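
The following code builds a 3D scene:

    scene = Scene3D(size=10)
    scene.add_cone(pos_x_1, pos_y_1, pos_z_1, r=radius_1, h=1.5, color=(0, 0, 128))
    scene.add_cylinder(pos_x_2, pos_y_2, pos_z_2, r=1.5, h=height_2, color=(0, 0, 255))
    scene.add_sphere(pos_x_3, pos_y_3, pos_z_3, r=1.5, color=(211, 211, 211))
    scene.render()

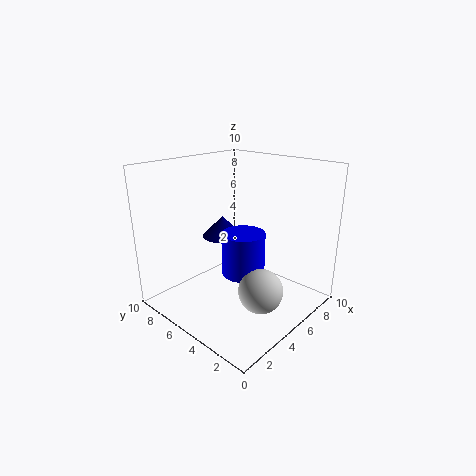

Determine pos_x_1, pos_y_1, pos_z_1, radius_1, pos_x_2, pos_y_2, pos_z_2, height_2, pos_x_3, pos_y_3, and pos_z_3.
pos_x_1 = 5.5
pos_y_1 = 7
pos_z_1 = 4.5
radius_1 = 1.5
pos_x_2 = 5
pos_y_2 = 4.5
pos_z_2 = 2.5
height_2 = 3
pos_x_3 = 4.5
pos_y_3 = 2.5
pos_z_3 = 2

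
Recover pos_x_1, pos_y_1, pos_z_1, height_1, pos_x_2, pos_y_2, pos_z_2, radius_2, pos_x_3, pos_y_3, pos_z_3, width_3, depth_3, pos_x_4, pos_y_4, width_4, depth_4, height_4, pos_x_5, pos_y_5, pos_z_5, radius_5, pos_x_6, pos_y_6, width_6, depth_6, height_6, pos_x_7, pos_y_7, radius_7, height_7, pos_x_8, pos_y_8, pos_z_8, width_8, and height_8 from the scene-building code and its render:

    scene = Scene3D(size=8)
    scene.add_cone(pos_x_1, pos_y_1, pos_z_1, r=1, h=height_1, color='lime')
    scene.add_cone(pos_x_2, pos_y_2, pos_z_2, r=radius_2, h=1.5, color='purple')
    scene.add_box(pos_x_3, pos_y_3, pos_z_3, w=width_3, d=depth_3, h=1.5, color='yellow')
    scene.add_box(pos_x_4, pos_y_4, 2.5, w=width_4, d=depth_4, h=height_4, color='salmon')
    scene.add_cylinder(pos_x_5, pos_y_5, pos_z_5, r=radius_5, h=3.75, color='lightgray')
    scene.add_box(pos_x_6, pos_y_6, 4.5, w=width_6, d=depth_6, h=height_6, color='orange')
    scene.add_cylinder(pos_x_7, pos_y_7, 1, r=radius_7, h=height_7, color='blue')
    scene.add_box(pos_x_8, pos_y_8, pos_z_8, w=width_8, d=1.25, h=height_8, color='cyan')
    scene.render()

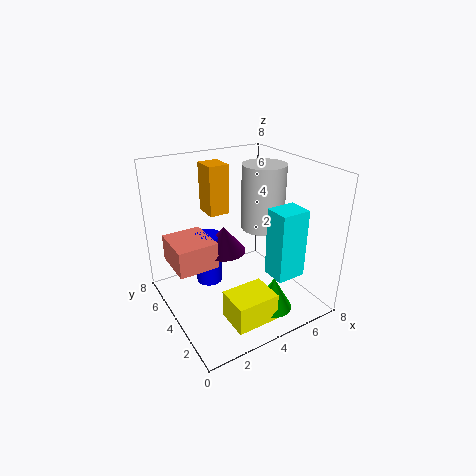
pos_x_1 = 4.5, pos_y_1 = 1.25, pos_z_1 = 1, height_1 = 1.75, pos_x_2 = 3.5, pos_y_2 = 4.75, pos_z_2 = 3, radius_2 = 1.25, pos_x_3 = 2, pos_y_3 = 0.5, pos_z_3 = 0.75, width_3 = 2.25, depth_3 = 1.75, pos_x_4 = 0.5, pos_y_4 = 4, width_4 = 2.25, depth_4 = 2.5, height_4 = 1.5, pos_x_5 = 6, pos_y_5 = 4.5, pos_z_5 = 4, radius_5 = 1.25, pos_x_6 = 3.5, pos_y_6 = 6.25, width_6 = 1.25, depth_6 = 1.5, height_6 = 3, pos_x_7 = 2.75, pos_y_7 = 5.25, radius_7 = 0.75, height_7 = 3, pos_x_8 = 4.25, pos_y_8 = 0.5, pos_z_8 = 3, width_8 = 1.5, height_8 = 3.5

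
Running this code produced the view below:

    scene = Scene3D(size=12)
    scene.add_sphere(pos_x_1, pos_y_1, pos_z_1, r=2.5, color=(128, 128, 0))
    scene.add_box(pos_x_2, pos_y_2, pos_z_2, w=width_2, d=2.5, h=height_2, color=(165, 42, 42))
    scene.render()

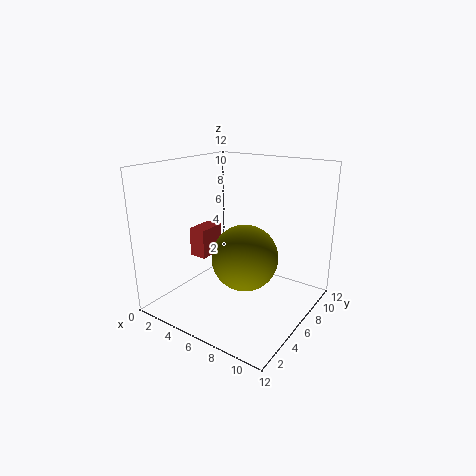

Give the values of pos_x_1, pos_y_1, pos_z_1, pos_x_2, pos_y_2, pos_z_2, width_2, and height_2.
pos_x_1 = 8, pos_y_1 = 4, pos_z_1 = 5.5, pos_x_2 = 2, pos_y_2 = 4.5, pos_z_2 = 4, width_2 = 1.5, height_2 = 2.5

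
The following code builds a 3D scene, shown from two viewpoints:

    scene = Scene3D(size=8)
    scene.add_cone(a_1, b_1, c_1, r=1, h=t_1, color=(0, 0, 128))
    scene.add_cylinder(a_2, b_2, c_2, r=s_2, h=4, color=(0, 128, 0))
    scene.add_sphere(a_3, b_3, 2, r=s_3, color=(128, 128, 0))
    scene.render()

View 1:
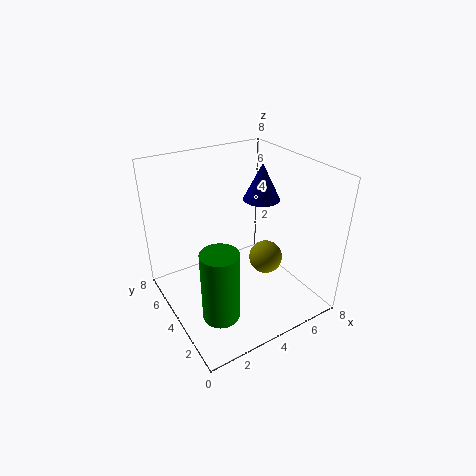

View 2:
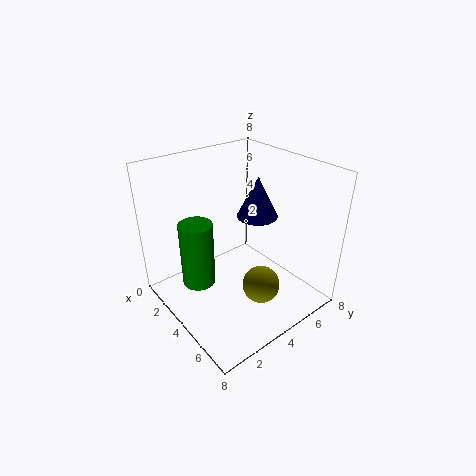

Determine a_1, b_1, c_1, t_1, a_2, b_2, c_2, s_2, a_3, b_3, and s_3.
a_1 = 5.5, b_1 = 4, c_1 = 6, t_1 = 2, a_2 = 2, b_2 = 2.5, c_2 = 0.5, s_2 = 1, a_3 = 6, b_3 = 4, s_3 = 1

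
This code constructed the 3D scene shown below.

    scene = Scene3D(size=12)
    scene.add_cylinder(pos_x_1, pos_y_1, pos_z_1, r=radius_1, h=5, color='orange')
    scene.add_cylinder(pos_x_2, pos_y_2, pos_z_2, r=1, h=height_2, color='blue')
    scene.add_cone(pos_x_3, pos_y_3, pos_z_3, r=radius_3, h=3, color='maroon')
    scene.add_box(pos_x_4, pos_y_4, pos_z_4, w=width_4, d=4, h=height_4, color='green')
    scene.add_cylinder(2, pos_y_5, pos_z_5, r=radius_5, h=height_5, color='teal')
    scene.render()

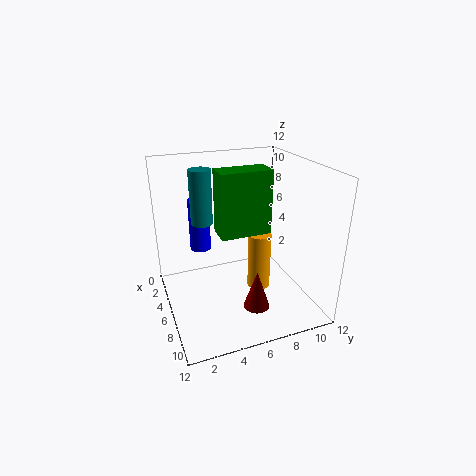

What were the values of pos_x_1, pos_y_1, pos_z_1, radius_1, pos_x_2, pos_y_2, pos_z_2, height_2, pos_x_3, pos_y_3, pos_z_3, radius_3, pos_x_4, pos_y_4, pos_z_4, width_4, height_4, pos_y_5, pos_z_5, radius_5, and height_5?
pos_x_1 = 6, pos_y_1 = 8, pos_z_1 = 1, radius_1 = 1, pos_x_2 = 1, pos_y_2 = 4, pos_z_2 = 3, height_2 = 5, pos_x_3 = 10, pos_y_3 = 6, pos_z_3 = 2, radius_3 = 1, pos_x_4 = 6, pos_y_4 = 4, pos_z_4 = 7, width_4 = 2, height_4 = 5, pos_y_5 = 4, pos_z_5 = 6, radius_5 = 1, height_5 = 5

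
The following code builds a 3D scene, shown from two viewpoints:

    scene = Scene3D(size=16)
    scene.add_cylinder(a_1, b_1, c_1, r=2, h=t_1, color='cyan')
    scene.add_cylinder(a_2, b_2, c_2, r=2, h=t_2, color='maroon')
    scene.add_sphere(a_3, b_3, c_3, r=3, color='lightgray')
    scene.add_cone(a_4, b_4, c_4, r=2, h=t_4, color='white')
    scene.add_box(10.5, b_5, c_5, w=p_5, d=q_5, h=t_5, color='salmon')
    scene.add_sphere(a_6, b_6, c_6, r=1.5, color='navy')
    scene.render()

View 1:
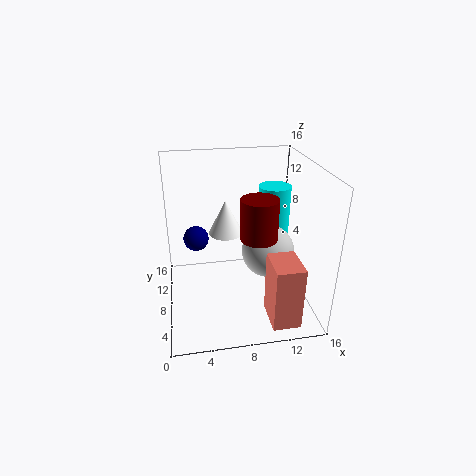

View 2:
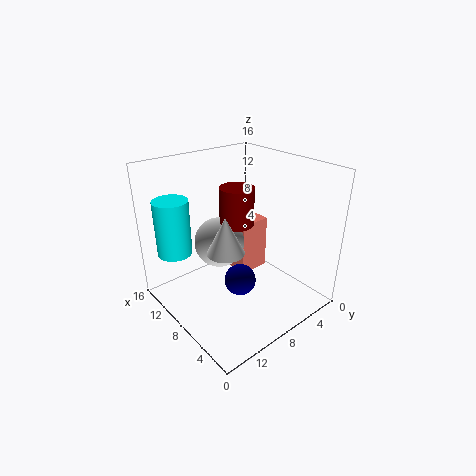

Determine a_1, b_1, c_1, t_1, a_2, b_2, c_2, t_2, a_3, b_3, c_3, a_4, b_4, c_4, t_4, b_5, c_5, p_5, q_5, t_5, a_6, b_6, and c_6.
a_1 = 13.5, b_1 = 13, c_1 = 5.5, t_1 = 6.5, a_2 = 10, b_2 = 6.5, c_2 = 8.5, t_2 = 4.5, a_3 = 11.5, b_3 = 8, c_3 = 6, a_4 = 7, b_4 = 10.5, c_4 = 7.5, t_4 = 4, b_5 = 1, c_5 = 0.5, p_5 = 3, q_5 = 4, t_5 = 7, a_6 = 3.5, b_6 = 11.5, c_6 = 6.5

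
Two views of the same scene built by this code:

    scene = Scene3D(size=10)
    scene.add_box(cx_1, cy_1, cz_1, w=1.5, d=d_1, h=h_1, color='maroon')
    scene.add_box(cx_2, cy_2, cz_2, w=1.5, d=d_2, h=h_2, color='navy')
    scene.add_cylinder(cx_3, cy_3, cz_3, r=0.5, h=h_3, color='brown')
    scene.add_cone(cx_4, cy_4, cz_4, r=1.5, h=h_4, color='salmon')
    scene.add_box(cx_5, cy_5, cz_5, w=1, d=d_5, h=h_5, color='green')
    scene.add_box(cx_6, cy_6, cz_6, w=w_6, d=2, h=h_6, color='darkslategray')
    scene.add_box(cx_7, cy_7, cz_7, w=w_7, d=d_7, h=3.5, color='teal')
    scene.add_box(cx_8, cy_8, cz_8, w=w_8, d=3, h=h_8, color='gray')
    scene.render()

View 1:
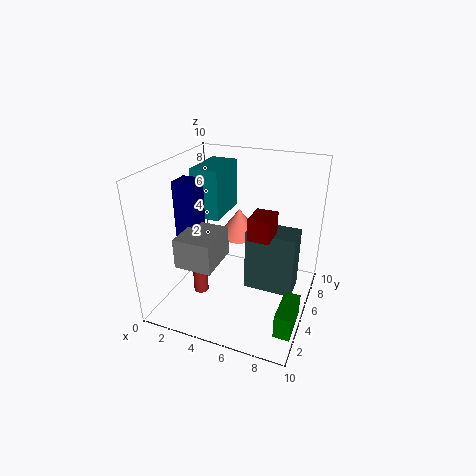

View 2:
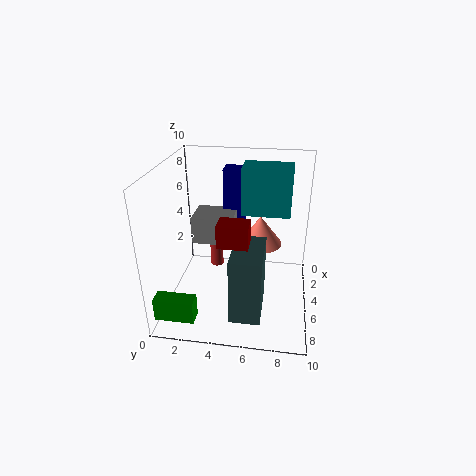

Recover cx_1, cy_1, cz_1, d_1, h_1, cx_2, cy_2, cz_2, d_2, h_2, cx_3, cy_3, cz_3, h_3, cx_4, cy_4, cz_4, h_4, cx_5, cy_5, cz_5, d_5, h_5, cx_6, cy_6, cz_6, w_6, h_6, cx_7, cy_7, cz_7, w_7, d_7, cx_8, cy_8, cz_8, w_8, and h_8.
cx_1 = 6
cy_1 = 4
cz_1 = 5.5
d_1 = 2
h_1 = 1.5
cx_2 = 1
cy_2 = 3.5
cz_2 = 4.5
d_2 = 1.5
h_2 = 4.5
cx_3 = 3
cy_3 = 3
cz_3 = 1.5
h_3 = 3.5
cx_4 = 4.5
cy_4 = 6.5
cz_4 = 4.5
h_4 = 2
cx_5 = 9
cy_5 = 0.5
cz_5 = 1.5
d_5 = 2.5
h_5 = 1.5
cx_6 = 5.5
cy_6 = 5
cz_6 = 1
w_6 = 3.5
h_6 = 4.5
cx_7 = 1.5
cy_7 = 5
cz_7 = 6
w_7 = 2
d_7 = 3.5
cx_8 = 2
cy_8 = 1.5
cz_8 = 4
w_8 = 2.5
h_8 = 2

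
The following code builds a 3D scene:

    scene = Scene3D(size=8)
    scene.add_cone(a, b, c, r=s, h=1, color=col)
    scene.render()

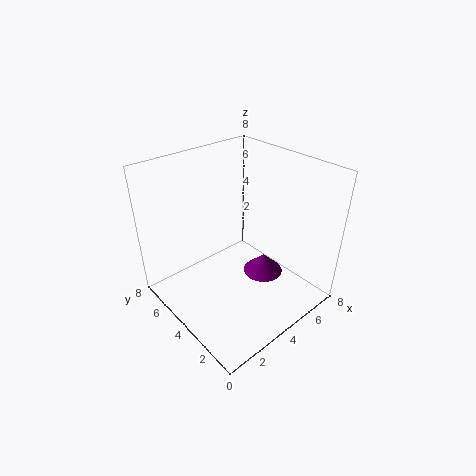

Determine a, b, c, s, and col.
a = 4, b = 2, c = 3, s = 1, col = 'purple'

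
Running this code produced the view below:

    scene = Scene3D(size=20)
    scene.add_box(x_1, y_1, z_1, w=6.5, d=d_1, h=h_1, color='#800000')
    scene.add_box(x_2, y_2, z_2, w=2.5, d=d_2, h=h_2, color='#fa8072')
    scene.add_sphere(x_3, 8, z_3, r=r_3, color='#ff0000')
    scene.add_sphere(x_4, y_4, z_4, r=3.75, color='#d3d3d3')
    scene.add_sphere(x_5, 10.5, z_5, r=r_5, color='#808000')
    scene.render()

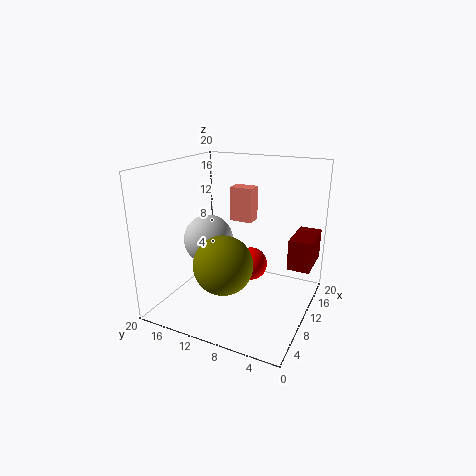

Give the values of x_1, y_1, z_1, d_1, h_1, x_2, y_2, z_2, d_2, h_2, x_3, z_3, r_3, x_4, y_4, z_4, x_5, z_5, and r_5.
x_1 = 13.25, y_1 = 0.5, z_1 = 5, d_1 = 3.25, h_1 = 4.5, x_2 = 15, y_2 = 10.25, z_2 = 10.5, d_2 = 3.5, h_2 = 5.25, x_3 = 10, z_3 = 6.5, r_3 = 2.25, x_4 = 12, y_4 = 16, z_4 = 8, x_5 = 6.5, z_5 = 7.25, r_5 = 4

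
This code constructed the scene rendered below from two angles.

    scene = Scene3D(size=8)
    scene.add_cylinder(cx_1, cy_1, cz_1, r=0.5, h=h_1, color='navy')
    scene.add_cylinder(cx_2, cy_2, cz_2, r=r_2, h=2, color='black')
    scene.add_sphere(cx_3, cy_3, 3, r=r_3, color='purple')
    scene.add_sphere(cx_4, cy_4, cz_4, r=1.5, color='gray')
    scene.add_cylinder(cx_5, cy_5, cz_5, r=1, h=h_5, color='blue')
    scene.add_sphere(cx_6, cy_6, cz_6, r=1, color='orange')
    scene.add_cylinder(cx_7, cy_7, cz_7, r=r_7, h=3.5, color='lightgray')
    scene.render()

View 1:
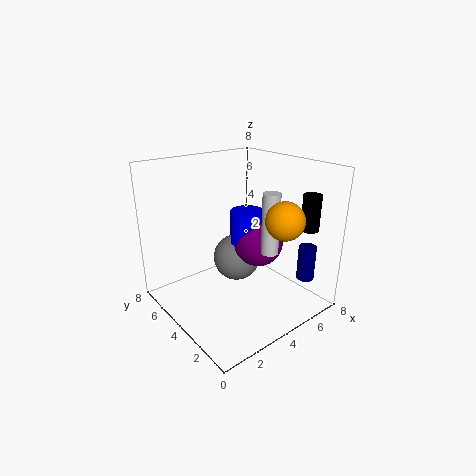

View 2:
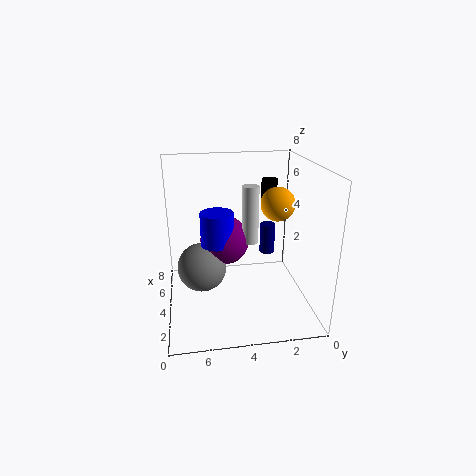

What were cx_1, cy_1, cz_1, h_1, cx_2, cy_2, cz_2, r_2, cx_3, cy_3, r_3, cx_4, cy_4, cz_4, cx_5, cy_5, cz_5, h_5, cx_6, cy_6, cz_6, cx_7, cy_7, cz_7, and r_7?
cx_1 = 7
cy_1 = 1.5
cz_1 = 1.5
h_1 = 2
cx_2 = 7
cy_2 = 1.5
cz_2 = 4.5
r_2 = 0.5
cx_3 = 6
cy_3 = 4.5
r_3 = 1.5
cx_4 = 5.5
cy_4 = 6
cz_4 = 1.5
cx_5 = 5.5
cy_5 = 5
cz_5 = 3
h_5 = 2
cx_6 = 5
cy_6 = 1.5
cz_6 = 5.5
cx_7 = 5.5
cy_7 = 3
cz_7 = 3
r_7 = 0.5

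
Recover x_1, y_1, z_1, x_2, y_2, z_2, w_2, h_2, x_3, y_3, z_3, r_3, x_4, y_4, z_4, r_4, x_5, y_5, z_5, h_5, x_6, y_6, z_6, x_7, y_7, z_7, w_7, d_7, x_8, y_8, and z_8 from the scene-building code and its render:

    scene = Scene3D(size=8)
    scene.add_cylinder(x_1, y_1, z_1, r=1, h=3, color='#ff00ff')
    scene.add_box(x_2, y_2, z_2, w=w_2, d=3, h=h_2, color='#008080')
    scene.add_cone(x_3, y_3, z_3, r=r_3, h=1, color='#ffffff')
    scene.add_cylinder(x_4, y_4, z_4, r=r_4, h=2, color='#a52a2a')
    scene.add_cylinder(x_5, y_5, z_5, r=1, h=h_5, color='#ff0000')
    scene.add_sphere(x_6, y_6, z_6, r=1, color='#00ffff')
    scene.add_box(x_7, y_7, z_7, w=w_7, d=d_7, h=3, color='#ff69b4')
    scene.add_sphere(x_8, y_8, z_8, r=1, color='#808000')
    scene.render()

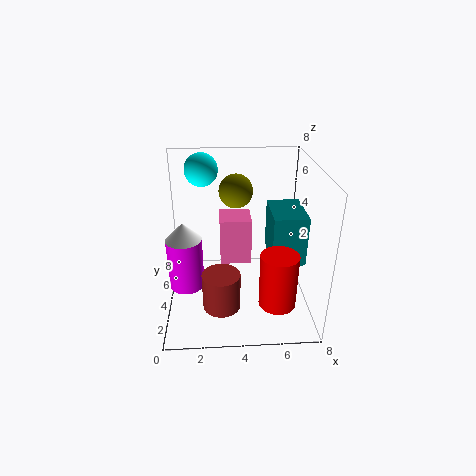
x_1 = 1
y_1 = 4
z_1 = 1
x_2 = 6
y_2 = 4
z_2 = 2
w_2 = 2
h_2 = 3
x_3 = 1
y_3 = 4
z_3 = 4
r_3 = 1
x_4 = 3
y_4 = 2
z_4 = 1
r_4 = 1
x_5 = 6
y_5 = 2
z_5 = 1
h_5 = 3
x_6 = 2
y_6 = 7
z_6 = 7
x_7 = 3
y_7 = 6
z_7 = 1
w_7 = 2
d_7 = 2
x_8 = 4
y_8 = 6
z_8 = 6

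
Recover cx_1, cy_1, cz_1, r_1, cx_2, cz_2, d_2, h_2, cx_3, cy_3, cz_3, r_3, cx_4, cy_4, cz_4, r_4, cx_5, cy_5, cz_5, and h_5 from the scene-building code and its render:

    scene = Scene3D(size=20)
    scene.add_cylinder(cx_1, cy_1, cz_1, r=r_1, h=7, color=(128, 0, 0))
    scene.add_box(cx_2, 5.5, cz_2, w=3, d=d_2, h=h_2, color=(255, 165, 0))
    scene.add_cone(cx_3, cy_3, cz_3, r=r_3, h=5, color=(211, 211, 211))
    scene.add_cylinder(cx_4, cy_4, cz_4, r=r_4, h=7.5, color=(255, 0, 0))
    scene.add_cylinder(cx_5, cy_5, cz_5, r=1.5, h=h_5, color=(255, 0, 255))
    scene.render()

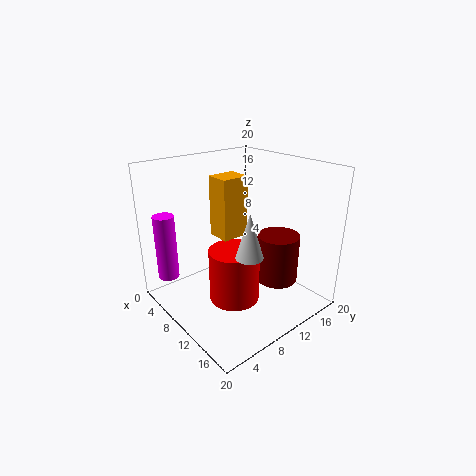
cx_1 = 13, cy_1 = 15, cz_1 = 3, r_1 = 3, cx_2 = 10, cz_2 = 12, d_2 = 3.5, h_2 = 7.5, cx_3 = 18.5, cy_3 = 4.5, cz_3 = 12.5, r_3 = 1.5, cx_4 = 11, cy_4 = 8.5, cz_4 = 1.5, r_4 = 3.5, cx_5 = 3, cy_5 = 2.5, cz_5 = 3.5, h_5 = 9.5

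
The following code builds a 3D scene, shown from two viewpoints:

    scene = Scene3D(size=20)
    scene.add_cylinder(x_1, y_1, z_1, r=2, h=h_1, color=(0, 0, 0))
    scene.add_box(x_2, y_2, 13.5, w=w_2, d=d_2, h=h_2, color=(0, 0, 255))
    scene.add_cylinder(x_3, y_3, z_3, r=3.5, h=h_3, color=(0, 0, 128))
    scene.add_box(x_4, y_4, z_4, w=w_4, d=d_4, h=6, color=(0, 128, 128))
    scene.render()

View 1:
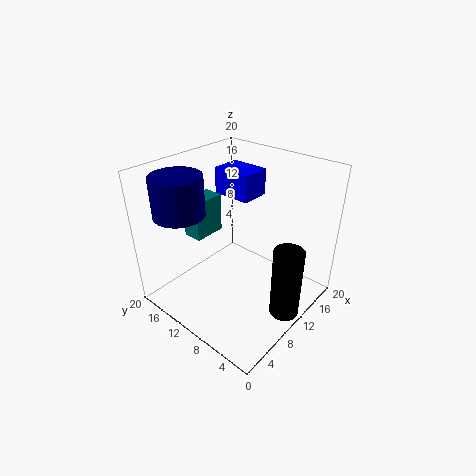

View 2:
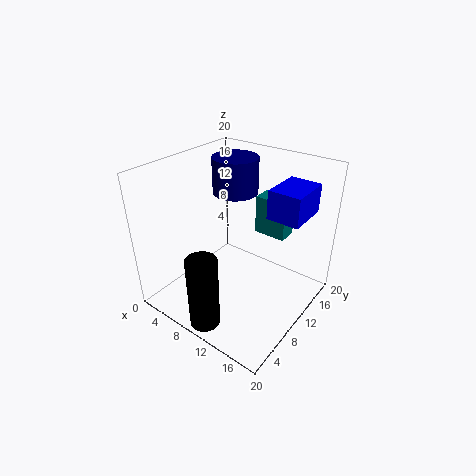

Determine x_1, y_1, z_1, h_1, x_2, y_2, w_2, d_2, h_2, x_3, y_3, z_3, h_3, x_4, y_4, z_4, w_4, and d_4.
x_1 = 10.5; y_1 = 2; z_1 = 1; h_1 = 10; x_2 = 13.5; y_2 = 11.5; w_2 = 4.5; d_2 = 6; h_2 = 4; x_3 = 5; y_3 = 16; z_3 = 13.5; h_3 = 5.5; x_4 = 8.5; y_4 = 16.5; z_4 = 7.5; w_4 = 5; d_4 = 3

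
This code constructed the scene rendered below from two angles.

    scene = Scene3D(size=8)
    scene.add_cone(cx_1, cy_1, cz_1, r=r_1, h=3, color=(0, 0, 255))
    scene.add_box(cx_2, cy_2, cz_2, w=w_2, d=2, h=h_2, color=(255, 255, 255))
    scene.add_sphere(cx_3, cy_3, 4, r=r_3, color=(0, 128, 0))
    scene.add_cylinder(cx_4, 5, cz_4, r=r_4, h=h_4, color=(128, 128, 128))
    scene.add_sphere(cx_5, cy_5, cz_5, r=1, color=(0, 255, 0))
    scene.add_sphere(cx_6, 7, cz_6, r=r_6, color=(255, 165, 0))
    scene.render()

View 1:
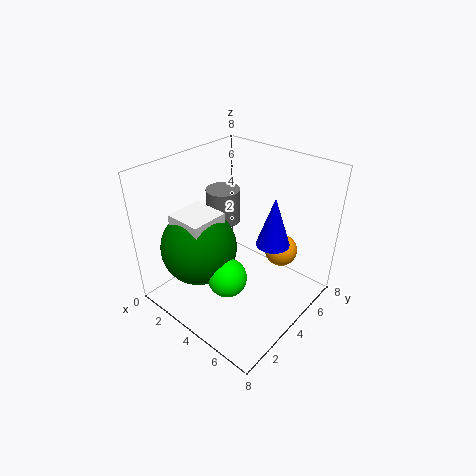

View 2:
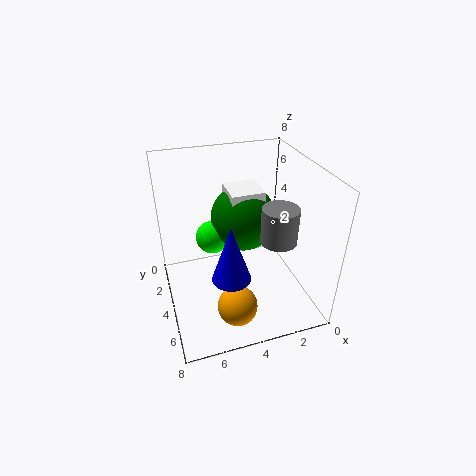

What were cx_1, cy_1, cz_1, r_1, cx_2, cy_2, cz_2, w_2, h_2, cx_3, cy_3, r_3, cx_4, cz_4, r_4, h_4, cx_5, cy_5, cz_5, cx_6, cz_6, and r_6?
cx_1 = 5; cy_1 = 6; cz_1 = 3; r_1 = 1; cx_2 = 2; cy_2 = 1; cz_2 = 4; w_2 = 2; h_2 = 2; cx_3 = 3; cy_3 = 2; r_3 = 2; cx_4 = 2; cz_4 = 4; r_4 = 1; h_4 = 2; cx_5 = 5; cy_5 = 2; cz_5 = 3; cx_6 = 5; cz_6 = 2; r_6 = 1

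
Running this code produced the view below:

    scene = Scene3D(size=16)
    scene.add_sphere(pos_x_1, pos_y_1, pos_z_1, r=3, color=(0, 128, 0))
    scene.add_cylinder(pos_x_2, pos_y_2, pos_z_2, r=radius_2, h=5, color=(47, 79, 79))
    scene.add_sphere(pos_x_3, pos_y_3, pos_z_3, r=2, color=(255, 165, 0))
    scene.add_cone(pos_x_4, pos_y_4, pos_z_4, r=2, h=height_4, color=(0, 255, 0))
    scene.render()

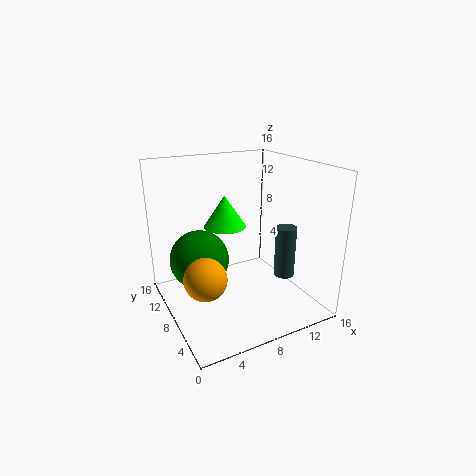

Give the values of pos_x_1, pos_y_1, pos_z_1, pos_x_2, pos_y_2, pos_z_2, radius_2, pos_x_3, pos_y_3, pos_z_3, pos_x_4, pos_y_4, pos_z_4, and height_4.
pos_x_1 = 3; pos_y_1 = 7; pos_z_1 = 7; pos_x_2 = 10; pos_y_2 = 2; pos_z_2 = 6; radius_2 = 1; pos_x_3 = 2; pos_y_3 = 3; pos_z_3 = 7; pos_x_4 = 5; pos_y_4 = 5; pos_z_4 = 11; height_4 = 3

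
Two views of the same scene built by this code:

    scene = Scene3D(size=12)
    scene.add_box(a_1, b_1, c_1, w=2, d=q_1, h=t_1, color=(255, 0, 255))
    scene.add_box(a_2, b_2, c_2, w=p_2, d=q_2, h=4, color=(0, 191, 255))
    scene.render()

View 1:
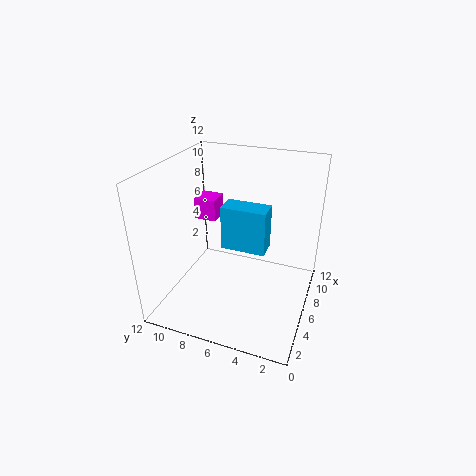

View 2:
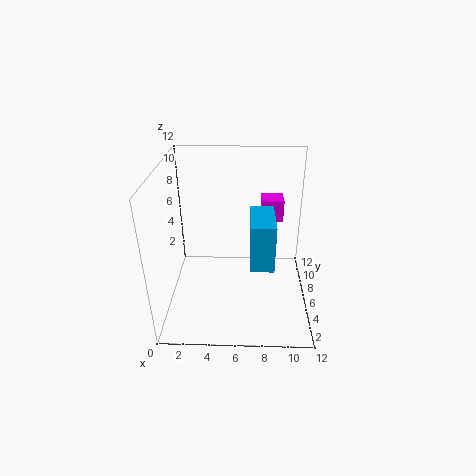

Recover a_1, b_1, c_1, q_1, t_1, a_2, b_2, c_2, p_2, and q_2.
a_1 = 8, b_1 = 9, c_1 = 6, q_1 = 2, t_1 = 2, a_2 = 7, b_2 = 4, c_2 = 4, p_2 = 2, q_2 = 4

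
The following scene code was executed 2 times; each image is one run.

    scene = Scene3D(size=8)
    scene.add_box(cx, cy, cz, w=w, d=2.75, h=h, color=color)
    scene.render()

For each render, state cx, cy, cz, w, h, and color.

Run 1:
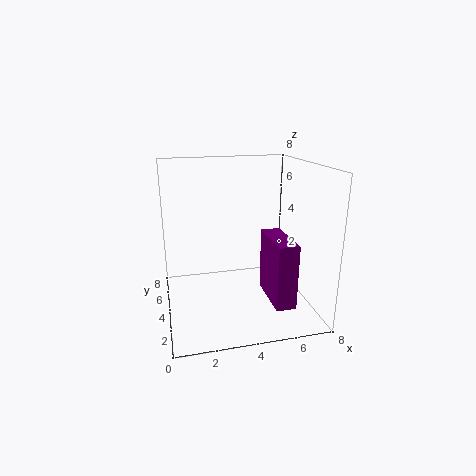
cx = 5
cy = 0.25
cz = 1.5
w = 1
h = 3.25
color = 'purple'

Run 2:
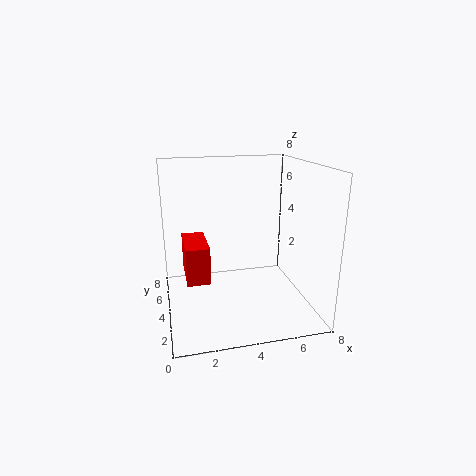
cx = 1
cy = 2.75
cz = 2
w = 1.25
h = 2
color = 'red'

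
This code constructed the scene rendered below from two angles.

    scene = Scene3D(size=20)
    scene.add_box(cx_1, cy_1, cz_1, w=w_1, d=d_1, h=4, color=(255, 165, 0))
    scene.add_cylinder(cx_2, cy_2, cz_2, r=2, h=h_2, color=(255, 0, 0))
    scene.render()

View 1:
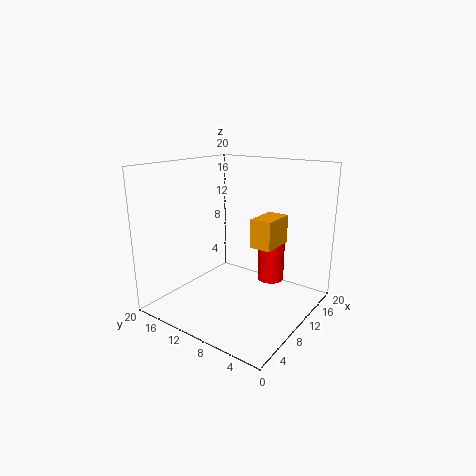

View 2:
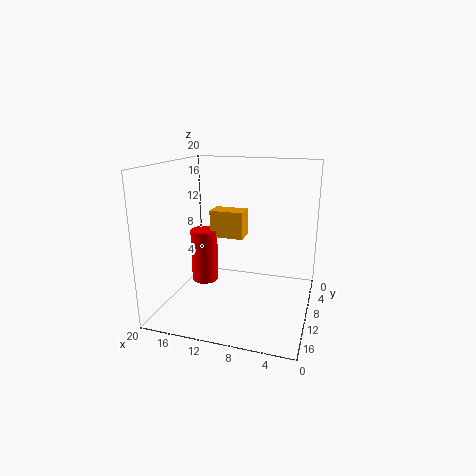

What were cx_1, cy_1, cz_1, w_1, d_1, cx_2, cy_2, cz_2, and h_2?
cx_1 = 10; cy_1 = 5; cz_1 = 9; w_1 = 5; d_1 = 3; cx_2 = 16; cy_2 = 8; cz_2 = 2; h_2 = 8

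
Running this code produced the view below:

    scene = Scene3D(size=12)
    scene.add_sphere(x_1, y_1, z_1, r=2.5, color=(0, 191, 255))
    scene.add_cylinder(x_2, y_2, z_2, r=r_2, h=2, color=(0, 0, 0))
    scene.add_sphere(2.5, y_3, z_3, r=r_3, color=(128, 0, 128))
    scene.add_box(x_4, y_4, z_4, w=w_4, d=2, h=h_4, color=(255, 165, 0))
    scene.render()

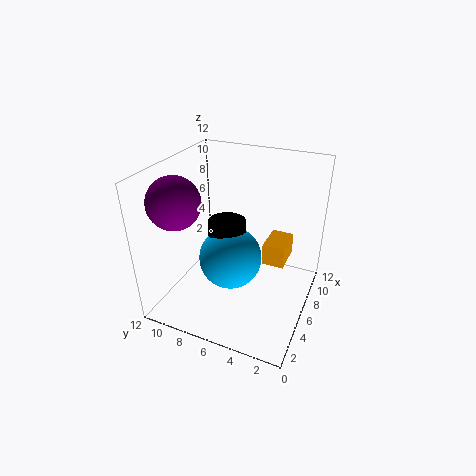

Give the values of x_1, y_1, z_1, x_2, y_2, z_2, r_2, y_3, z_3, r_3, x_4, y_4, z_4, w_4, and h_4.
x_1 = 4.5, y_1 = 6, z_1 = 5, x_2 = 5, y_2 = 6.5, z_2 = 6, r_2 = 1.5, y_3 = 9.5, z_3 = 10, r_3 = 2, x_4 = 8, y_4 = 2.5, z_4 = 2.5, w_4 = 3, h_4 = 2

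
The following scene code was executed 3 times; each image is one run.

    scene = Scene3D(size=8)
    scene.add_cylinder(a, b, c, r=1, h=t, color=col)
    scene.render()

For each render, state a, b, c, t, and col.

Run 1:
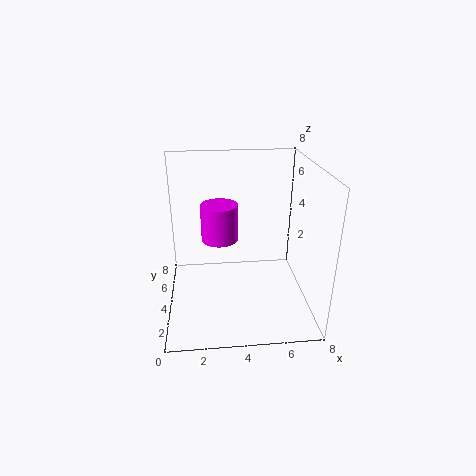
a = 3
b = 4
c = 4
t = 2
col = 'magenta'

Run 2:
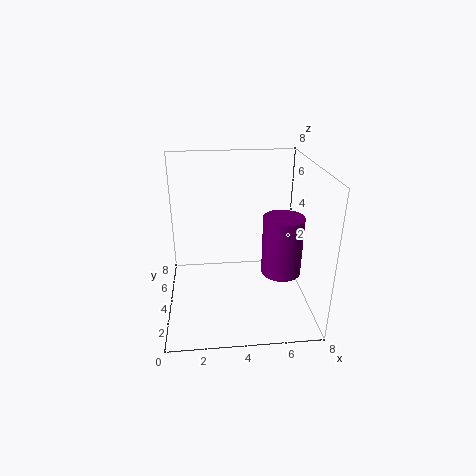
a = 6
b = 2
c = 3
t = 3
col = 'purple'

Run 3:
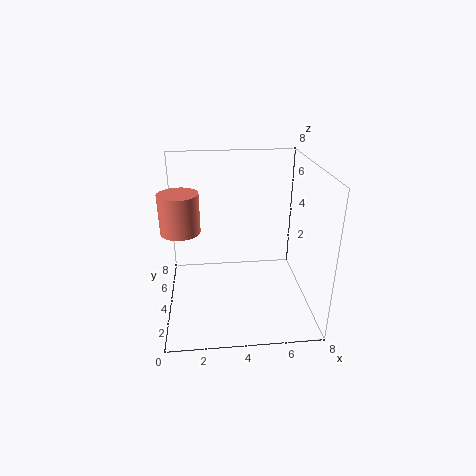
a = 1
b = 3
c = 5
t = 2
col = 'salmon'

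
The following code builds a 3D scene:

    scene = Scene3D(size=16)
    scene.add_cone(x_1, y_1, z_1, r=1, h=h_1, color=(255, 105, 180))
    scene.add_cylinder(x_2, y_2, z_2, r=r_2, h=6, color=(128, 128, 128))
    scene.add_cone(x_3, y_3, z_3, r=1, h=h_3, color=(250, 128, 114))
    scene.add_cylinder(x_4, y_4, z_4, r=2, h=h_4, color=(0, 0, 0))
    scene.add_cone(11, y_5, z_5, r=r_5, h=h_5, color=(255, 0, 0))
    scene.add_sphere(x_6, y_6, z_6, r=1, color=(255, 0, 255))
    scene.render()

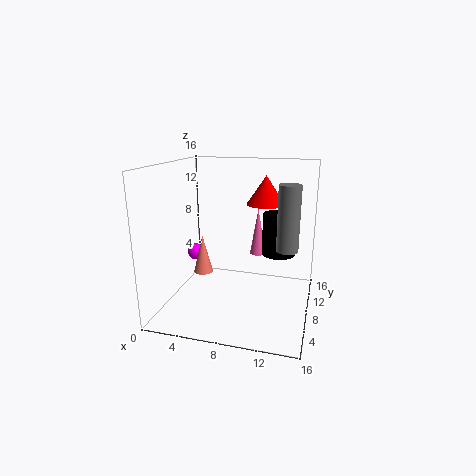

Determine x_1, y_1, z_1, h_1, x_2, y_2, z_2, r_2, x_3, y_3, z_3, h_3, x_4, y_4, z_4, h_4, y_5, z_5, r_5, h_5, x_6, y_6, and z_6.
x_1 = 9; y_1 = 14; z_1 = 4; h_1 = 6; x_2 = 14; y_2 = 3; z_2 = 9; r_2 = 1; x_3 = 5; y_3 = 5; z_3 = 5; h_3 = 4; x_4 = 12; y_4 = 12; z_4 = 5; h_4 = 5; y_5 = 8; z_5 = 12; r_5 = 2; h_5 = 3; x_6 = 2; y_6 = 10; z_6 = 5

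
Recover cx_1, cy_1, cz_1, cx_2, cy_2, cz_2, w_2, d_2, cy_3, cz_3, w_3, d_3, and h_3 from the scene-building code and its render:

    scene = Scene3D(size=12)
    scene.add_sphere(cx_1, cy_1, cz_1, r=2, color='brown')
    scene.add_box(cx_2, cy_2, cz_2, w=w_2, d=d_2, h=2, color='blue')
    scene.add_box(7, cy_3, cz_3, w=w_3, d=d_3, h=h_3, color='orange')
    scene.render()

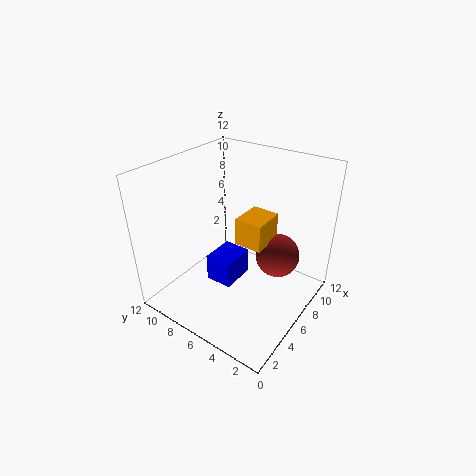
cx_1 = 9.5; cy_1 = 4; cz_1 = 3; cx_2 = 2; cy_2 = 4; cz_2 = 4.5; w_2 = 2.5; d_2 = 2; cy_3 = 4.5; cz_3 = 4.5; w_3 = 3; d_3 = 2.5; h_3 = 2.5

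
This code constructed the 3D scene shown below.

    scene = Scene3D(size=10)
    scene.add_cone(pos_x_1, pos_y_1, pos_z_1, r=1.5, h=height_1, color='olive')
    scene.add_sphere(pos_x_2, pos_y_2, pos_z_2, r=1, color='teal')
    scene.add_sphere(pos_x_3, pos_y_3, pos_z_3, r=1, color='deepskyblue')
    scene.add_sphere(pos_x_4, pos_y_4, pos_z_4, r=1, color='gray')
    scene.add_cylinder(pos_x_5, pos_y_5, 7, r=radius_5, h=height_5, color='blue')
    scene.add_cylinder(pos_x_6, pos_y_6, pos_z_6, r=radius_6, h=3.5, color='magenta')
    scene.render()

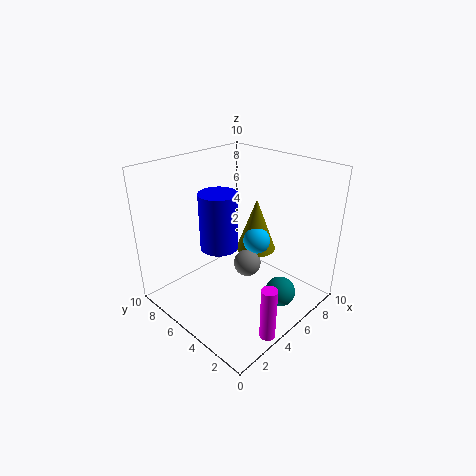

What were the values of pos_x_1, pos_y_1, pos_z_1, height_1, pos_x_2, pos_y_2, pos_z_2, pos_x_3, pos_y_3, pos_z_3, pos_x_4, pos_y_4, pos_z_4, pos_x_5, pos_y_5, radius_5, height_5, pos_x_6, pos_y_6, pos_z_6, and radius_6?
pos_x_1 = 7.5
pos_y_1 = 5.5
pos_z_1 = 3
height_1 = 4
pos_x_2 = 5.5
pos_y_2 = 1.5
pos_z_2 = 2
pos_x_3 = 7
pos_y_3 = 5
pos_z_3 = 4
pos_x_4 = 6
pos_y_4 = 5
pos_z_4 = 2.5
pos_x_5 = 1
pos_y_5 = 2.5
radius_5 = 1
height_5 = 3
pos_x_6 = 3
pos_y_6 = 0.5
pos_z_6 = 0.5
radius_6 = 0.5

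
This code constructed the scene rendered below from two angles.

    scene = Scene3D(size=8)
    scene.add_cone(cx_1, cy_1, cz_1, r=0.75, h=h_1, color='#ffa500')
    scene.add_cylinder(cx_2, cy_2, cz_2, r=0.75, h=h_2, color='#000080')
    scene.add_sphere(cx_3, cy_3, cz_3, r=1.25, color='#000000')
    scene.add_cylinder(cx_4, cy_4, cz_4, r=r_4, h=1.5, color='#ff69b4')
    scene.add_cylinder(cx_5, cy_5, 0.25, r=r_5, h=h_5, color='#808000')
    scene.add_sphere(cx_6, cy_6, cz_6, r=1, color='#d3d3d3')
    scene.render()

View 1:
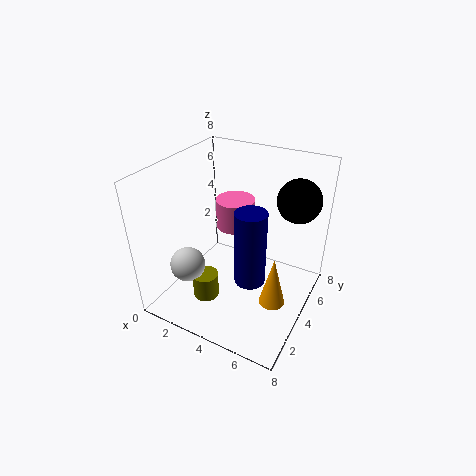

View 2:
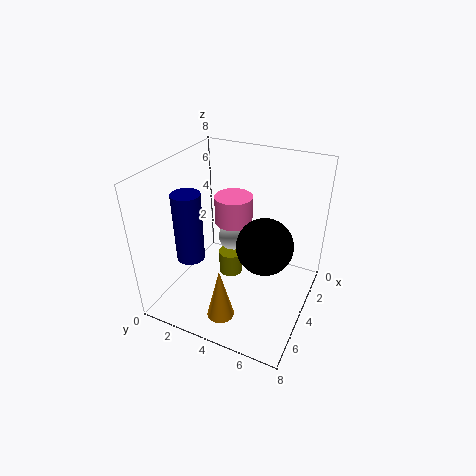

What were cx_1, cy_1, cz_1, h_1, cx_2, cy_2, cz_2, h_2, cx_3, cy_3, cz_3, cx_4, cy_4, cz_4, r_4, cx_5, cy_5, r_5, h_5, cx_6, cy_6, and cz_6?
cx_1 = 6.25, cy_1 = 4, cz_1 = 0.25, h_1 = 3, cx_2 = 5.75, cy_2 = 2, cz_2 = 3.25, h_2 = 3.75, cx_3 = 6.5, cy_3 = 6.5, cz_3 = 5.75, cx_4 = 4, cy_4 = 3.75, cz_4 = 5, r_4 = 1, cx_5 = 2.5, cy_5 = 2.75, r_5 = 0.75, h_5 = 1.5, cx_6 = 1.5, cy_6 = 2.5, cz_6 = 2.25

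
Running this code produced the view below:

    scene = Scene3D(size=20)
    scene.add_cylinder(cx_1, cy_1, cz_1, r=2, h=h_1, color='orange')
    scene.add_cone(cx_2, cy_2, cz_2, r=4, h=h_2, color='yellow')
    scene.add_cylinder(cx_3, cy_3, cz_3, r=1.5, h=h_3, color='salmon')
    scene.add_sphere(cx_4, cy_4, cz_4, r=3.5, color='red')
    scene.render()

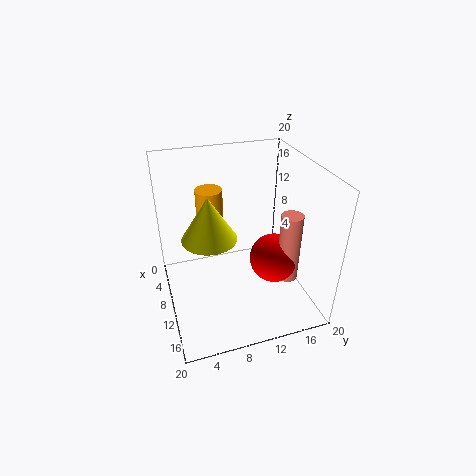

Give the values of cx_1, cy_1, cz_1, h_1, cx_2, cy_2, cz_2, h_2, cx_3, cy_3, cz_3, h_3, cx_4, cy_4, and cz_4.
cx_1 = 4; cy_1 = 7.5; cz_1 = 6; h_1 = 9; cx_2 = 7.5; cy_2 = 6.5; cz_2 = 9; h_2 = 6.5; cx_3 = 13; cy_3 = 16.5; cz_3 = 4; h_3 = 10; cx_4 = 11.5; cy_4 = 15; cz_4 = 6.5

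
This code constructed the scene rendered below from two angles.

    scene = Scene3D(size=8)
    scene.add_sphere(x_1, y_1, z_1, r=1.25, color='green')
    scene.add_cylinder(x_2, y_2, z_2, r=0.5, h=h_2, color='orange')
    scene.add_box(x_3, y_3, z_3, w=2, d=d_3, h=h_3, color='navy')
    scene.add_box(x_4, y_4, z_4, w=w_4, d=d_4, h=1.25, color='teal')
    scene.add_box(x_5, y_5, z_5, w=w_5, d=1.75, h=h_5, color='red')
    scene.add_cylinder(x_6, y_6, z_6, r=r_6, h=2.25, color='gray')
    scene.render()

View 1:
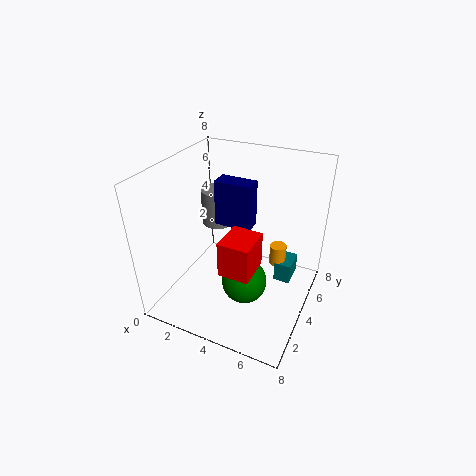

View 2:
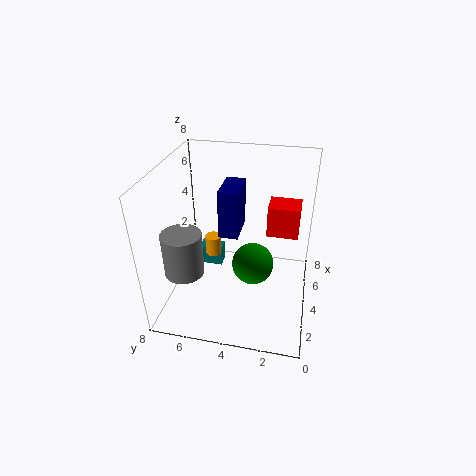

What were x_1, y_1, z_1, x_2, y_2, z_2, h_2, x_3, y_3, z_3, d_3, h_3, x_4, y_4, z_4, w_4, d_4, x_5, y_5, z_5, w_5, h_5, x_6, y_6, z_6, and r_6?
x_1 = 4.75; y_1 = 3.25; z_1 = 1.75; x_2 = 5.75; y_2 = 6; z_2 = 1.5; h_2 = 1.25; x_3 = 2.75; y_3 = 3.75; z_3 = 4.75; d_3 = 1; h_3 = 2.5; x_4 = 5.75; y_4 = 5.5; z_4 = 0.5; w_4 = 1; d_4 = 1.5; x_5 = 4.5; y_5 = 0.75; z_5 = 4; w_5 = 1.5; h_5 = 1.75; x_6 = 1.5; y_6 = 6.25; z_6 = 3.25; r_6 = 1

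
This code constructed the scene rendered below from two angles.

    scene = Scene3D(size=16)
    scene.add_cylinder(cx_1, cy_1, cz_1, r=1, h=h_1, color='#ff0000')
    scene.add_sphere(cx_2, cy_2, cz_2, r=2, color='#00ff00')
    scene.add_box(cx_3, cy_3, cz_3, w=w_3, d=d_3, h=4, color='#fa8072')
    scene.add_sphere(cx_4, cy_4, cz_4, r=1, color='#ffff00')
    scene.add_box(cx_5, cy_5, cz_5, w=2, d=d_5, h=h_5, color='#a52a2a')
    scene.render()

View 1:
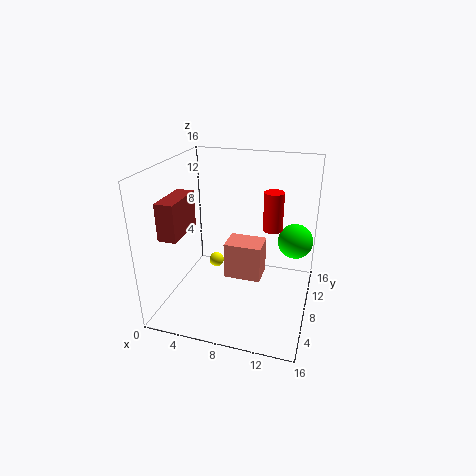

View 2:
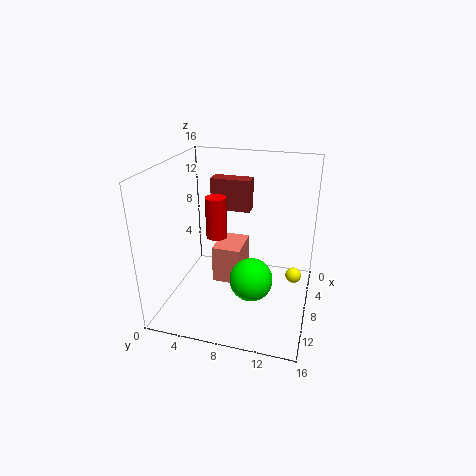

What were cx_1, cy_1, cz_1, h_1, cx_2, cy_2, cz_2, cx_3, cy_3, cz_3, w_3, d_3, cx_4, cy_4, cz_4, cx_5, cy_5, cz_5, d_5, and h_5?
cx_1 = 12, cy_1 = 7, cz_1 = 10, h_1 = 4, cx_2 = 14, cy_2 = 11, cz_2 = 7, cx_3 = 7, cy_3 = 6, cz_3 = 4, w_3 = 4, d_3 = 3, cx_4 = 3, cy_4 = 14, cz_4 = 1, cx_5 = 1, cy_5 = 3, cz_5 = 9, d_5 = 5, h_5 = 4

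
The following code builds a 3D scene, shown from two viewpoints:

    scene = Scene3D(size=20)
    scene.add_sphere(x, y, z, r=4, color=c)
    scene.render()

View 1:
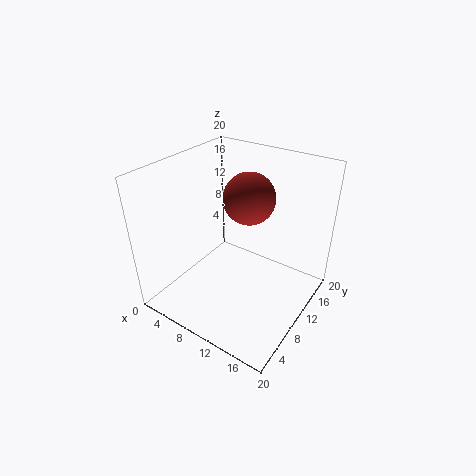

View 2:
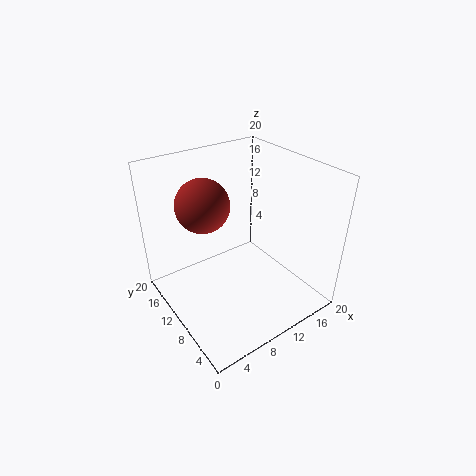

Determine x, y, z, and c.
x = 8; y = 16; z = 13; c = 'brown'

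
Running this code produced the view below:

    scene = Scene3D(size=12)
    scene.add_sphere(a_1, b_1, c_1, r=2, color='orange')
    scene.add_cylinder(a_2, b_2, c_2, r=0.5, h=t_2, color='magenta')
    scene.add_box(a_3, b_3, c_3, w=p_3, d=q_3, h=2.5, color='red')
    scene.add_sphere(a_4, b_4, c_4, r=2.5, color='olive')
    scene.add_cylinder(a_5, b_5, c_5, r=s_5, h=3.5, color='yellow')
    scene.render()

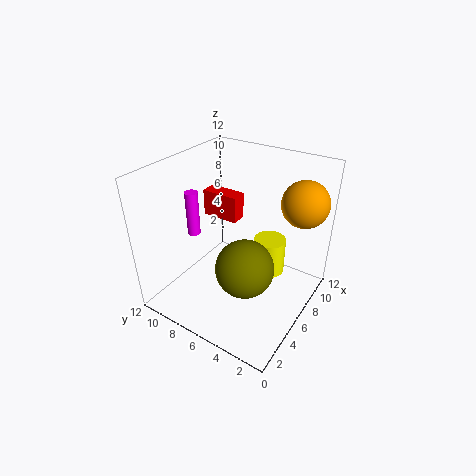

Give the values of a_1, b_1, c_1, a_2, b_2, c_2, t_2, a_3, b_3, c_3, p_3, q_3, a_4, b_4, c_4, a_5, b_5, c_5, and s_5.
a_1 = 10
b_1 = 2
c_1 = 8.5
a_2 = 3.5
b_2 = 8.5
c_2 = 7
t_2 = 3.5
a_3 = 8.5
b_3 = 8
c_3 = 5.5
p_3 = 1.5
q_3 = 3.5
a_4 = 5.5
b_4 = 5
c_4 = 3.5
a_5 = 10
b_5 = 5
c_5 = 0.5
s_5 = 1.5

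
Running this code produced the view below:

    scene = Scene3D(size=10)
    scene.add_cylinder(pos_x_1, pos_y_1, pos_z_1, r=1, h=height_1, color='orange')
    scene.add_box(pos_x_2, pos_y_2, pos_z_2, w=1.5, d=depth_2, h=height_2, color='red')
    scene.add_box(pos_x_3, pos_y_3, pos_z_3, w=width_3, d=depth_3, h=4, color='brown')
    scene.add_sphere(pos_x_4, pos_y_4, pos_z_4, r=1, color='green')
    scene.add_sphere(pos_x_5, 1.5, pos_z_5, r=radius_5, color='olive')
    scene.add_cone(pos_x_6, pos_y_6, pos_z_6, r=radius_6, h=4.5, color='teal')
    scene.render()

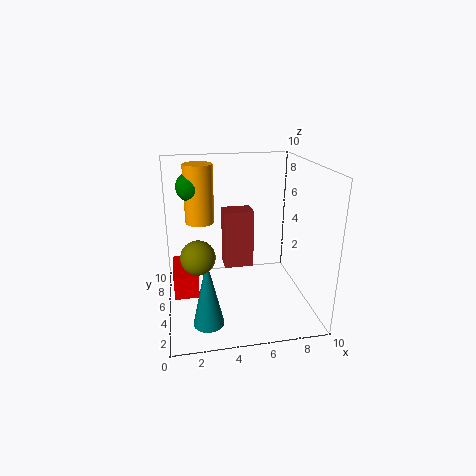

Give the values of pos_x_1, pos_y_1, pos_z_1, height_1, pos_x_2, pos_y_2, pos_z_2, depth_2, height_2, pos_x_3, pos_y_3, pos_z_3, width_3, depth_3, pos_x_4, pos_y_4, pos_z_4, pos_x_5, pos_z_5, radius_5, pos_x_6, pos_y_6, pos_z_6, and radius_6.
pos_x_1 = 2.5, pos_y_1 = 6, pos_z_1 = 6, height_1 = 4, pos_x_2 = 0.5, pos_y_2 = 2, pos_z_2 = 2.5, depth_2 = 3, height_2 = 1.5, pos_x_3 = 4, pos_y_3 = 4.5, pos_z_3 = 3, width_3 = 2, depth_3 = 1.5, pos_x_4 = 2, pos_y_4 = 6, pos_z_4 = 8.5, pos_x_5 = 2, pos_z_5 = 5.5, radius_5 = 1, pos_x_6 = 2.5, pos_y_6 = 2, pos_z_6 = 0.5, radius_6 = 1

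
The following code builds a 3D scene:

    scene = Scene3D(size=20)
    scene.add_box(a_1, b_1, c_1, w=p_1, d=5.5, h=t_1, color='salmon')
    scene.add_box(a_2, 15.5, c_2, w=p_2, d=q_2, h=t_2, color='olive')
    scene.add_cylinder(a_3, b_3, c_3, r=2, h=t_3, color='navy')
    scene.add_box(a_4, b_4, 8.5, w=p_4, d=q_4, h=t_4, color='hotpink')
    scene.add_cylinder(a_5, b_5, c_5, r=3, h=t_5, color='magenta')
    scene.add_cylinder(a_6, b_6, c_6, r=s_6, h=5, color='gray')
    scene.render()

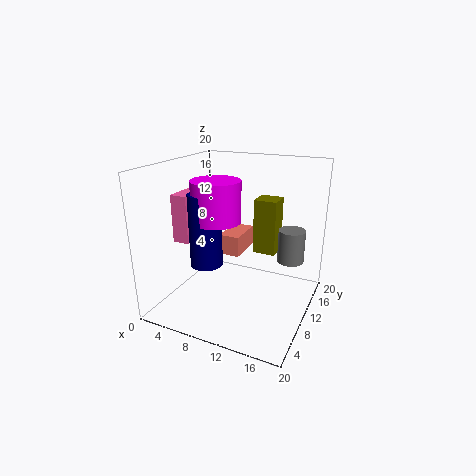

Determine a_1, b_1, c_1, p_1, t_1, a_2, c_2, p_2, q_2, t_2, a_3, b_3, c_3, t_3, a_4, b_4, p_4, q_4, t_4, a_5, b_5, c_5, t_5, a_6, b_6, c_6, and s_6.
a_1 = 6.5
b_1 = 11
c_1 = 6.5
p_1 = 3
t_1 = 3
a_2 = 10
c_2 = 5.5
p_2 = 3.5
q_2 = 3.5
t_2 = 8.5
a_3 = 8.5
b_3 = 4
c_3 = 8.5
t_3 = 9
a_4 = 0.5
b_4 = 8
p_4 = 2.5
q_4 = 5
t_4 = 7
a_5 = 9.5
b_5 = 5
c_5 = 14
t_5 = 5
a_6 = 16
b_6 = 16
c_6 = 5
s_6 = 2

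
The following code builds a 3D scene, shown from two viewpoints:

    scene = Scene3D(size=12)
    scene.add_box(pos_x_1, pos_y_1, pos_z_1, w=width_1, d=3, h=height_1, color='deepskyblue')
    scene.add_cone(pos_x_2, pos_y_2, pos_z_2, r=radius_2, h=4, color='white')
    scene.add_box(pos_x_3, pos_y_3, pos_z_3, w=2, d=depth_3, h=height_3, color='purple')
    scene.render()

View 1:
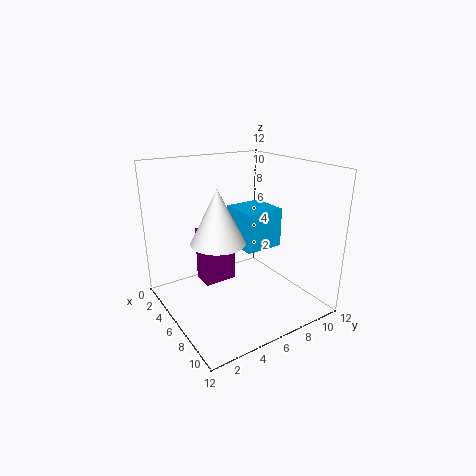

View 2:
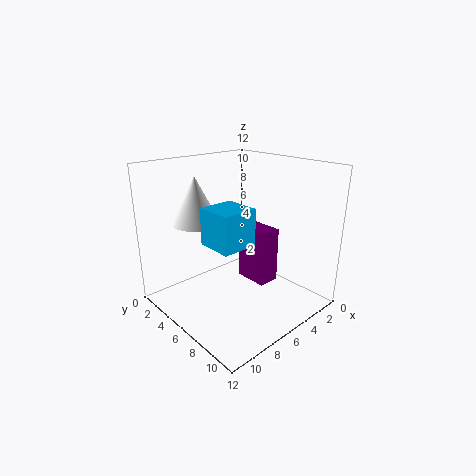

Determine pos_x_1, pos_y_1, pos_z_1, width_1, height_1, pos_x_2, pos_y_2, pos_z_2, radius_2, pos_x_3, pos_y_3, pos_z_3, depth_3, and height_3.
pos_x_1 = 6; pos_y_1 = 5; pos_z_1 = 6; width_1 = 3; height_1 = 3; pos_x_2 = 8; pos_y_2 = 3; pos_z_2 = 7; radius_2 = 2; pos_x_3 = 2; pos_y_3 = 4; pos_z_3 = 1; depth_3 = 3; height_3 = 5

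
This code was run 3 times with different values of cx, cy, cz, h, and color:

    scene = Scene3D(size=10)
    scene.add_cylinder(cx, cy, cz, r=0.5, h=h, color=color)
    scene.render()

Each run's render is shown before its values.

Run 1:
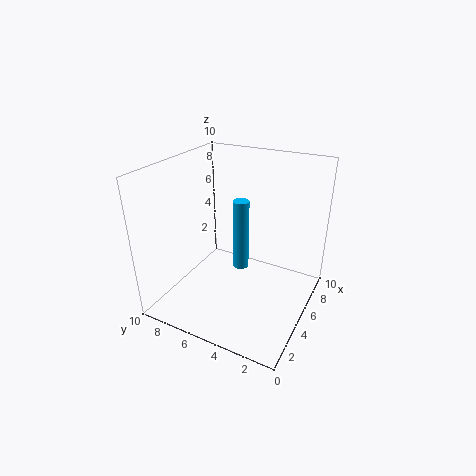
cx = 3.5
cy = 4
cz = 4
h = 4.5
color = 'deepskyblue'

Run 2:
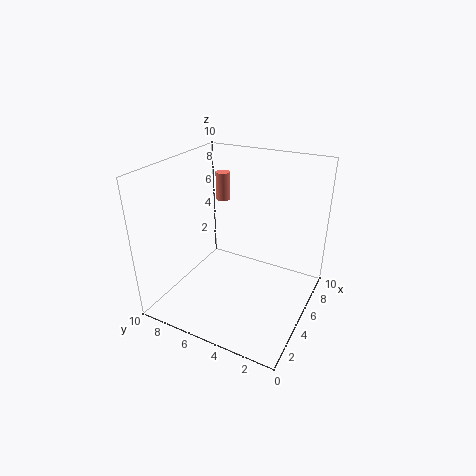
cx = 6.5
cy = 7
cz = 7
h = 2
color = 'salmon'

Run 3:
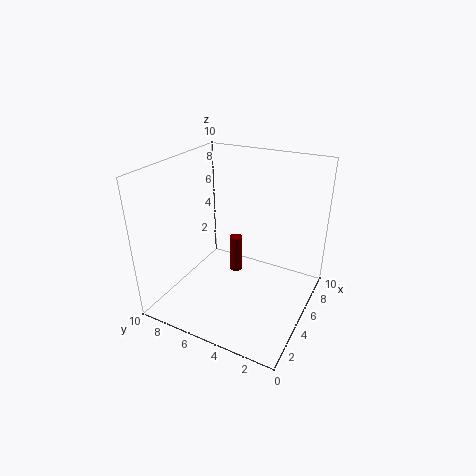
cx = 7.5
cy = 6.5
cz = 0.5
h = 3
color = 'maroon'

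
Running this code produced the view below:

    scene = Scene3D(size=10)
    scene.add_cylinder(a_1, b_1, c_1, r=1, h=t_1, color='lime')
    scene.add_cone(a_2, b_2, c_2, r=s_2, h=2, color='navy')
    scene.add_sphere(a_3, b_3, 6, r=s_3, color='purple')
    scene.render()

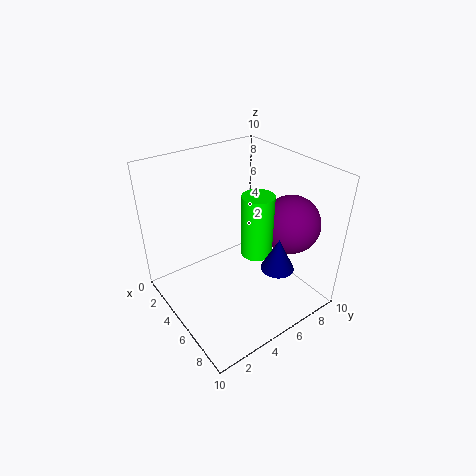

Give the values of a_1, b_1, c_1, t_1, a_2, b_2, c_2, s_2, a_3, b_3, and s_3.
a_1 = 7, b_1 = 5, c_1 = 5, t_1 = 4, a_2 = 9, b_2 = 5, c_2 = 5, s_2 = 1, a_3 = 7, b_3 = 8, s_3 = 2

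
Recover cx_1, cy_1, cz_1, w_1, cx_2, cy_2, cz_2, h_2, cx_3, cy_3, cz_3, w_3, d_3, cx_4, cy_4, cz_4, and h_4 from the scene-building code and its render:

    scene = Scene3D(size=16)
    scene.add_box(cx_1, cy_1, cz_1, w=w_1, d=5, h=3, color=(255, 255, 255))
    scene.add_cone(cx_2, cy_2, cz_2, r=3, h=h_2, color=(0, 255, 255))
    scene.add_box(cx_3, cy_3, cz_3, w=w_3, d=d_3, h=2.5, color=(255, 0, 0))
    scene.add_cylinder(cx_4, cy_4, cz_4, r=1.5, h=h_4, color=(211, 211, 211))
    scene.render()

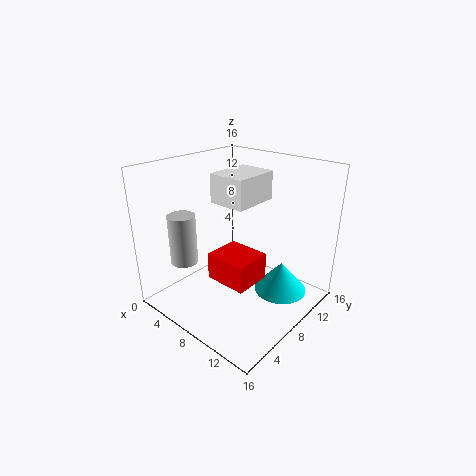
cx_1 = 6.5
cy_1 = 5.5
cz_1 = 12.5
w_1 = 4
cx_2 = 12
cy_2 = 11
cz_2 = 1.5
h_2 = 3.5
cx_3 = 10
cy_3 = 1.5
cz_3 = 7
w_3 = 4
d_3 = 3.5
cx_4 = 4
cy_4 = 3.5
cz_4 = 5.5
h_4 = 5.5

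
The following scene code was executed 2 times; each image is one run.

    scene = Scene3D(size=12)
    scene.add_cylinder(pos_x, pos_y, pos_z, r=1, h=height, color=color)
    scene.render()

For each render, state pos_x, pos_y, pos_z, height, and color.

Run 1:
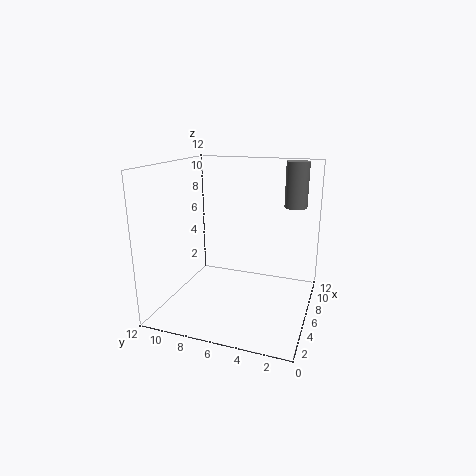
pos_x = 10; pos_y = 2; pos_z = 8; height = 4; color = 'gray'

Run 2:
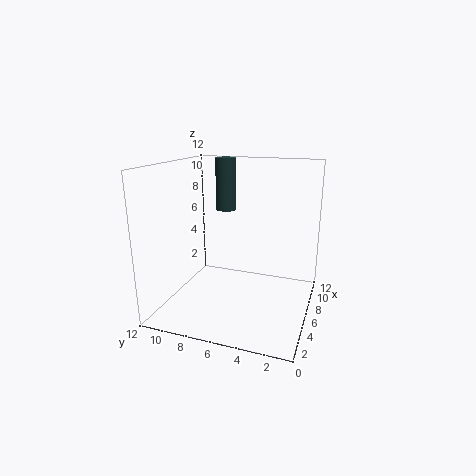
pos_x = 11; pos_y = 9; pos_z = 7; height = 5; color = 'darkslategray'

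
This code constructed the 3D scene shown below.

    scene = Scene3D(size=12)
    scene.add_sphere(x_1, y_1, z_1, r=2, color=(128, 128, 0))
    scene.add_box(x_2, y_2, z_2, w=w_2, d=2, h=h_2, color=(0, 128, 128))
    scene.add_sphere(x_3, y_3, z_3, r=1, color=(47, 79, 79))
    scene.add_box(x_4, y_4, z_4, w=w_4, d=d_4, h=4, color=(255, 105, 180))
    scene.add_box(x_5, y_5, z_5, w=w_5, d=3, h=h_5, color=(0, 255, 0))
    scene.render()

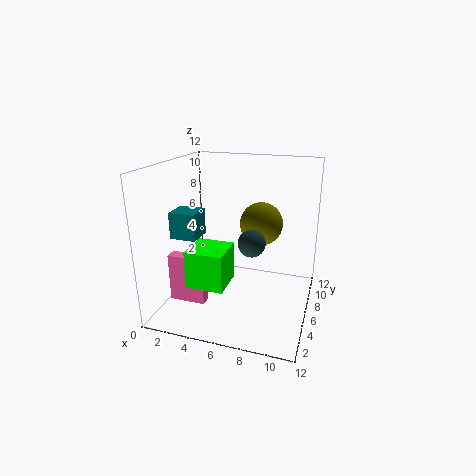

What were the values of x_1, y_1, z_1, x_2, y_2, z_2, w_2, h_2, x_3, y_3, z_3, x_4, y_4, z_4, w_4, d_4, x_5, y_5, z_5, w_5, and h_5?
x_1 = 7; y_1 = 10; z_1 = 6; x_2 = 2; y_2 = 2; z_2 = 7; w_2 = 2; h_2 = 2; x_3 = 8; y_3 = 3; z_3 = 7; x_4 = 1; y_4 = 3; z_4 = 1; w_4 = 3; d_4 = 1; x_5 = 3; y_5 = 2; z_5 = 3; w_5 = 3; h_5 = 3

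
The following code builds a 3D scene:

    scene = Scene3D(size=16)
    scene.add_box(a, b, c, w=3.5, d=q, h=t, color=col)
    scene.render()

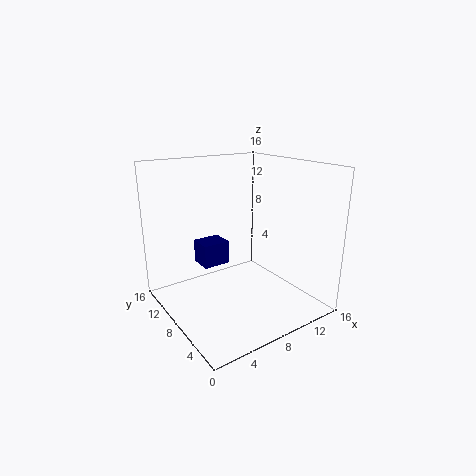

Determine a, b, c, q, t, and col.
a = 6.5, b = 13, c = 2.5, q = 3, t = 3, col = 'navy'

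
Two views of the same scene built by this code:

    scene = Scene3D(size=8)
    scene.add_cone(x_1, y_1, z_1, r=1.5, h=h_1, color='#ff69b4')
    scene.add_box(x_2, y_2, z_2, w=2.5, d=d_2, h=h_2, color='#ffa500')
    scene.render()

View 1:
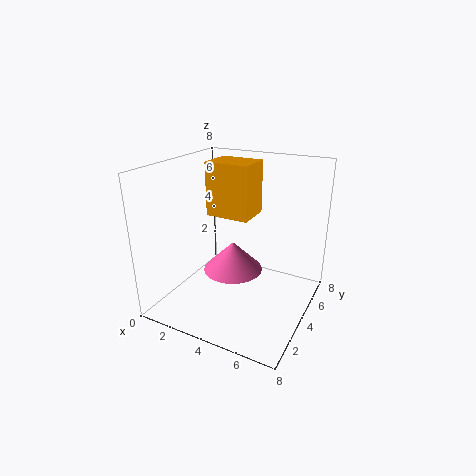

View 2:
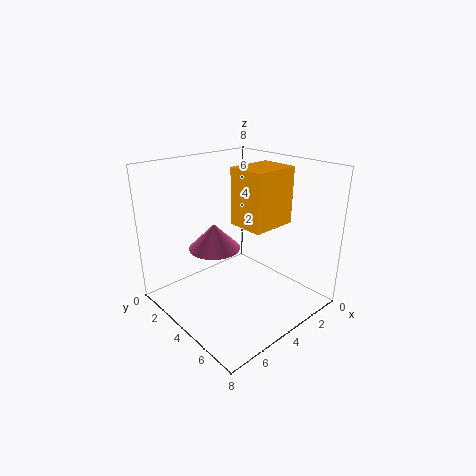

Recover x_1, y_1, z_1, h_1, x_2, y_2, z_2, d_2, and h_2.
x_1 = 4.5; y_1 = 2.5; z_1 = 3; h_1 = 1.5; x_2 = 2; y_2 = 4; z_2 = 5; d_2 = 2; h_2 = 3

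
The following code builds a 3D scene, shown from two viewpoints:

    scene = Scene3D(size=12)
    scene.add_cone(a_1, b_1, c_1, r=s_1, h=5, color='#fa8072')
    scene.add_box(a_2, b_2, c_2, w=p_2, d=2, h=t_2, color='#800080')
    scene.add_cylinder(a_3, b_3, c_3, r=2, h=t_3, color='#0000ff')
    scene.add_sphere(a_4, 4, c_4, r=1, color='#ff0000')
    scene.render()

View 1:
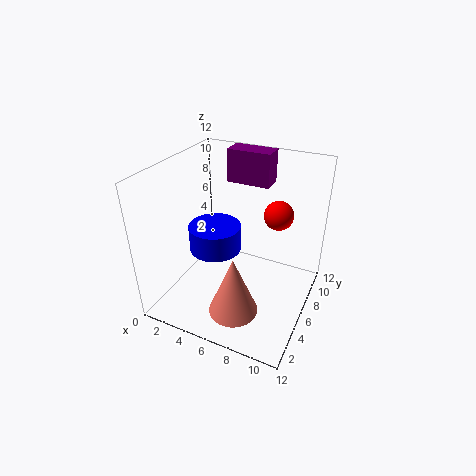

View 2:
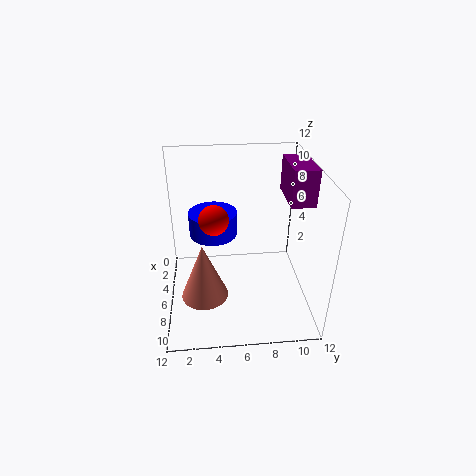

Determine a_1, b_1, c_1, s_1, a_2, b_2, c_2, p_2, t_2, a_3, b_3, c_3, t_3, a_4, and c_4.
a_1 = 7, b_1 = 3, c_1 = 1, s_1 = 2, a_2 = 3, b_2 = 10, c_2 = 9, p_2 = 4, t_2 = 3, a_3 = 5, b_3 = 4, c_3 = 6, t_3 = 2, a_4 = 10, c_4 = 10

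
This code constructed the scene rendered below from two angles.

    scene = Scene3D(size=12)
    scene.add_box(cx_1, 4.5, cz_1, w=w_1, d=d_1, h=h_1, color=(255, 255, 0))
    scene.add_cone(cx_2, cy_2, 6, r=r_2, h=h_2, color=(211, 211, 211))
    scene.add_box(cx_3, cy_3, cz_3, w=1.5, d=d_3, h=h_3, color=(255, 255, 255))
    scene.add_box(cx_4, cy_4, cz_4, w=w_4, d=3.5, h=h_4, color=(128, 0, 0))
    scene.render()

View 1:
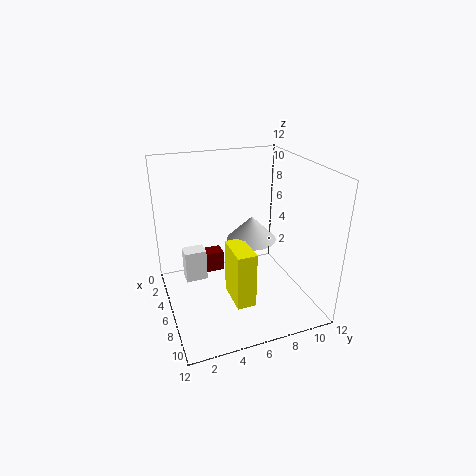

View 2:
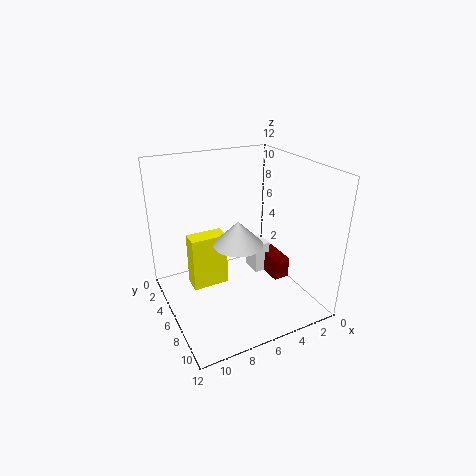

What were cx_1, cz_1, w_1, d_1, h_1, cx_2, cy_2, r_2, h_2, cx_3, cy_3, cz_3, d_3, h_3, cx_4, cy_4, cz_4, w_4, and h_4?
cx_1 = 7, cz_1 = 2, w_1 = 3, d_1 = 1.5, h_1 = 4.5, cx_2 = 6.5, cy_2 = 7, r_2 = 2, h_2 = 2, cx_3 = 1.5, cy_3 = 2, cz_3 = 0.5, d_3 = 2, h_3 = 3, cx_4 = 0.5, cy_4 = 2.5, cz_4 = 0.5, w_4 = 1.5, h_4 = 2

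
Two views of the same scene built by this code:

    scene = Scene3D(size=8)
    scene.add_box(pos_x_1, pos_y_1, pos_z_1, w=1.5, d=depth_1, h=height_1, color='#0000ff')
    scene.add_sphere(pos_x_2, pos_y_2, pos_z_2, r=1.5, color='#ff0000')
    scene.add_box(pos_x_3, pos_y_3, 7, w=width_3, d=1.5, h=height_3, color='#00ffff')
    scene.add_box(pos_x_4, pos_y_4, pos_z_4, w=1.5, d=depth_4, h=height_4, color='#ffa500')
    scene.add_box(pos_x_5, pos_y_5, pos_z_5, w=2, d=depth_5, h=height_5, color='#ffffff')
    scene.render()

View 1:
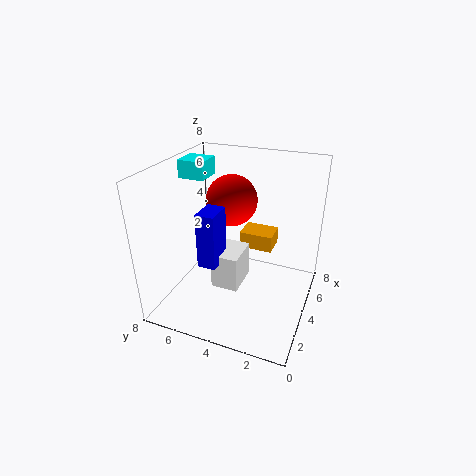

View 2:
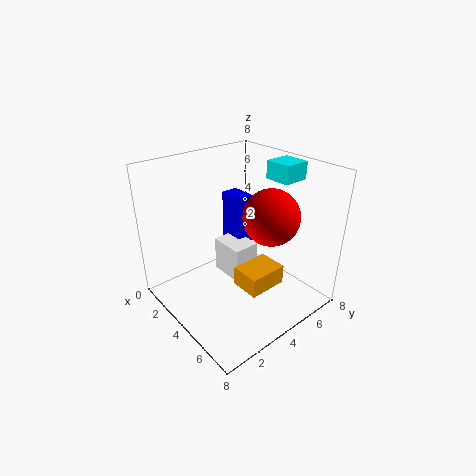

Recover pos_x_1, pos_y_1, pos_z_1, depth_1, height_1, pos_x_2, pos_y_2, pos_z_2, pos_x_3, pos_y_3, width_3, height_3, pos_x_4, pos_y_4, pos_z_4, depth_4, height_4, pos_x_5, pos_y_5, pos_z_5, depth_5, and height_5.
pos_x_1 = 2, pos_y_1 = 4.5, pos_z_1 = 3, depth_1 = 1, height_1 = 3, pos_x_2 = 5.5, pos_y_2 = 5, pos_z_2 = 5.5, pos_x_3 = 4, pos_y_3 = 6, width_3 = 1.5, height_3 = 1, pos_x_4 = 5.5, pos_y_4 = 2.5, pos_z_4 = 2.5, depth_4 = 2, height_4 = 1, pos_x_5 = 2.5, pos_y_5 = 3.5, pos_z_5 = 1.5, depth_5 = 1.5, height_5 = 2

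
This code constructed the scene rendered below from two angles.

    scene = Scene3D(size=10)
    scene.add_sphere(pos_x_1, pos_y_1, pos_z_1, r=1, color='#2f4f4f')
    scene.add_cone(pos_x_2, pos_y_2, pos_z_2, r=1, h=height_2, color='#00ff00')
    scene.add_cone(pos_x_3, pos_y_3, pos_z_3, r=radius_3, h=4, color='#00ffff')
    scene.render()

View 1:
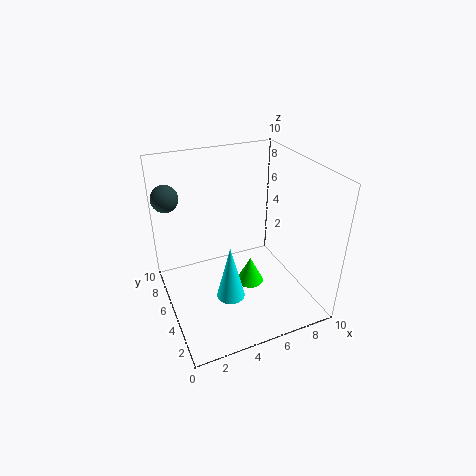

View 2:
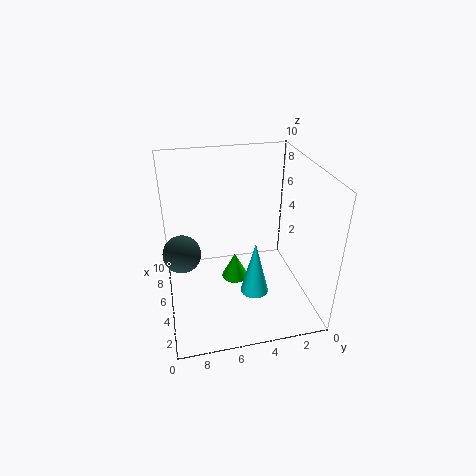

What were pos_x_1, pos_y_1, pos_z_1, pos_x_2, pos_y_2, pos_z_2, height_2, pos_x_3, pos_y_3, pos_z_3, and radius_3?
pos_x_1 = 1; pos_y_1 = 9; pos_z_1 = 7; pos_x_2 = 6; pos_y_2 = 5; pos_z_2 = 1; height_2 = 2; pos_x_3 = 4; pos_y_3 = 4; pos_z_3 = 1; radius_3 = 1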